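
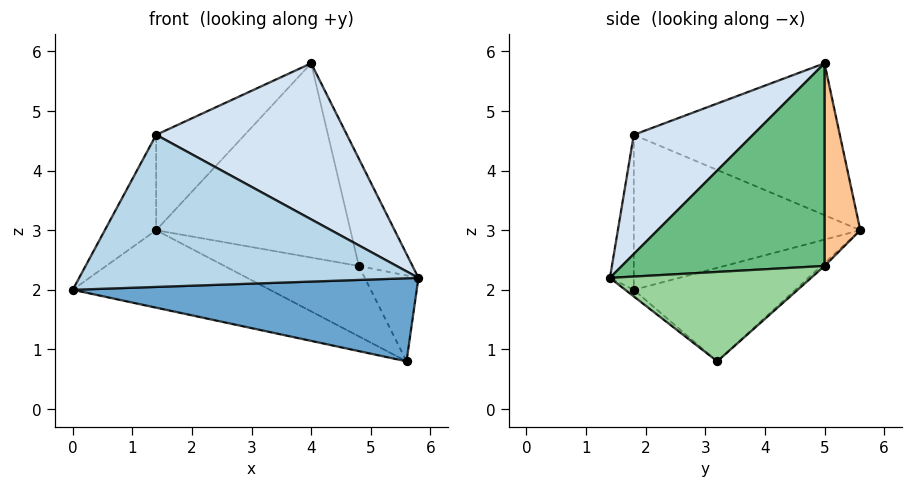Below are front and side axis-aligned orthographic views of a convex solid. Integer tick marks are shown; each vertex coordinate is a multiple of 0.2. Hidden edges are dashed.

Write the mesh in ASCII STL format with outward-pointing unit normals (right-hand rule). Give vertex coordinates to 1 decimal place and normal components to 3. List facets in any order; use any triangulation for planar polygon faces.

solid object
 facet normal -0.015 -0.615 -0.788
  outer loop
   vertex 5.6 3.2 0.8
   vertex 5.8 1.4 2.2
   vertex 0.0 1.8 2.0
  endloop
 endfacet
 facet normal -0.277 0.339 -0.899
  outer loop
   vertex 5.6 3.2 0.8
   vertex 0.0 1.8 2.0
   vertex 1.4 5.6 3.0
  endloop
 endfacet
 facet normal -0.070 -0.997 0.038
  outer loop
   vertex 1.4 1.8 4.6
   vertex 0.0 1.8 2.0
   vertex 5.8 1.4 2.2
  endloop
 endfacet
 facet normal 0.354 -0.567 0.744
  outer loop
   vertex 1.4 1.8 4.6
   vertex 5.8 1.4 2.2
   vertex 4.0 5.0 5.8
  endloop
 endfacet
 facet normal -0.863 0.196 0.465
  outer loop
   vertex 1.4 1.8 4.6
   vertex 1.4 5.6 3.0
   vertex 0.0 1.8 2.0
  endloop
 endfacet
 facet normal -0.670 0.288 0.684
  outer loop
   vertex 1.4 1.8 4.6
   vertex 4.0 5.0 5.8
   vertex 1.4 5.6 3.0
  endloop
 endfacet
 facet normal 0.181 0.983 0.043
  outer loop
   vertex 4.8 5.0 2.4
   vertex 1.4 5.6 3.0
   vertex 4.0 5.0 5.8
  endloop
 endfacet
 facet normal -0.016 0.660 -0.751
  outer loop
   vertex 4.8 5.0 2.4
   vertex 5.6 3.2 0.8
   vertex 1.4 5.6 3.0
  endloop
 endfacet
 facet normal 0.943 0.250 0.222
  outer loop
   vertex 4.8 5.0 2.4
   vertex 4.0 5.0 5.8
   vertex 5.8 1.4 2.2
  endloop
 endfacet
 facet normal 0.949 0.253 0.190
  outer loop
   vertex 4.8 5.0 2.4
   vertex 5.8 1.4 2.2
   vertex 5.6 3.2 0.8
  endloop
 endfacet
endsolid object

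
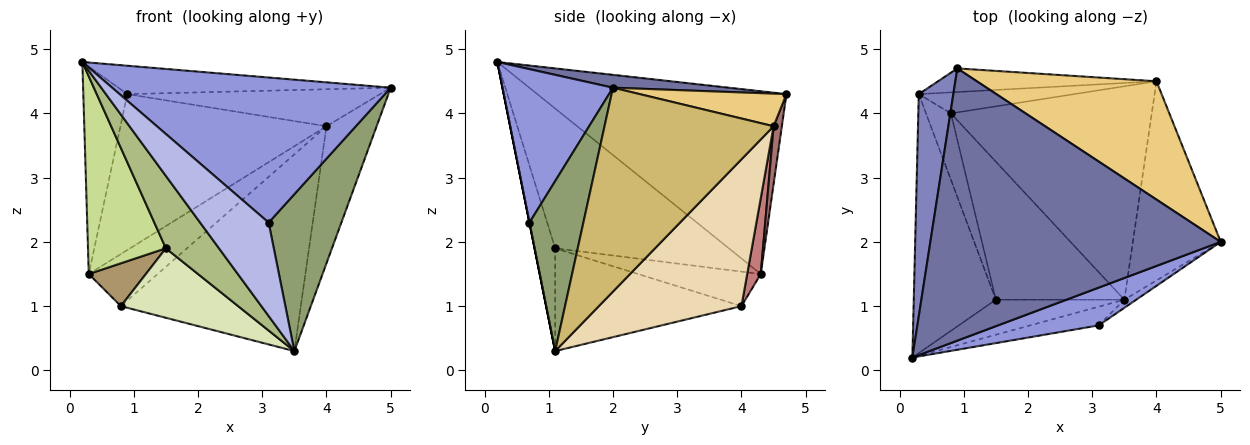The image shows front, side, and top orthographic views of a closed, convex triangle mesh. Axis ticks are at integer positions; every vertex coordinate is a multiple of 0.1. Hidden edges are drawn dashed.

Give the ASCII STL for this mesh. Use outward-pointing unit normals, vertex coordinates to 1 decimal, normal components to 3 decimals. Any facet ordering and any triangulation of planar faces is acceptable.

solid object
 facet normal 0.044 0.104 0.994
  outer loop
   vertex 0.9 4.7 4.3
   vertex 0.2 0.2 4.8
   vertex 5.0 2.0 4.4
  endloop
 endfacet
 facet normal -0.968 0.171 0.183
  outer loop
   vertex 0.3 4.3 1.5
   vertex 0.2 0.2 4.8
   vertex 0.9 4.7 4.3
  endloop
 endfacet
 facet normal 0.358 -0.903 0.235
  outer loop
   vertex 3.1 0.7 2.3
   vertex 5.0 2.0 4.4
   vertex 0.2 0.2 4.8
  endloop
 endfacet
 facet normal 0.000 -0.981 -0.196
  outer loop
   vertex 3.1 0.7 2.3
   vertex 0.2 0.2 4.8
   vertex 3.5 1.1 0.3
  endloop
 endfacet
 facet normal 0.595 -0.803 -0.042
  outer loop
   vertex 3.1 0.7 2.3
   vertex 3.5 1.1 0.3
   vertex 5.0 2.0 4.4
  endloop
 endfacet
 facet normal -0.329 -0.850 -0.411
  outer loop
   vertex 1.5 1.1 1.9
   vertex 3.5 1.1 0.3
   vertex 0.2 0.2 4.8
  endloop
 endfacet
 facet normal -0.804 -0.361 -0.472
  outer loop
   vertex 1.5 1.1 1.9
   vertex 0.2 0.2 4.8
   vertex 0.3 4.3 1.5
  endloop
 endfacet
 facet normal -0.581 -0.366 -0.727
  outer loop
   vertex 0.8 4.0 1.0
   vertex 3.5 1.1 0.3
   vertex 1.5 1.1 1.9
  endloop
 endfacet
 facet normal -0.759 -0.353 -0.547
  outer loop
   vertex 0.8 4.0 1.0
   vertex 1.5 1.1 1.9
   vertex 0.3 4.3 1.5
  endloop
 endfacet
 facet normal 0.886 0.263 -0.382
  outer loop
   vertex 4.0 4.5 3.8
   vertex 5.0 2.0 4.4
   vertex 3.5 1.1 0.3
  endloop
 endfacet
 facet normal 0.171 0.294 0.940
  outer loop
   vertex 4.0 4.5 3.8
   vertex 0.9 4.7 4.3
   vertex 5.0 2.0 4.4
  endloop
 endfacet
 facet normal 0.473 0.597 -0.648
  outer loop
   vertex 4.0 4.5 3.8
   vertex 3.5 1.1 0.3
   vertex 0.8 4.0 1.0
  endloop
 endfacet
 facet normal 0.040 0.988 -0.150
  outer loop
   vertex 4.0 4.5 3.8
   vertex 0.3 4.3 1.5
   vertex 0.9 4.7 4.3
  endloop
 endfacet
 facet normal 0.179 0.912 -0.368
  outer loop
   vertex 4.0 4.5 3.8
   vertex 0.8 4.0 1.0
   vertex 0.3 4.3 1.5
  endloop
 endfacet
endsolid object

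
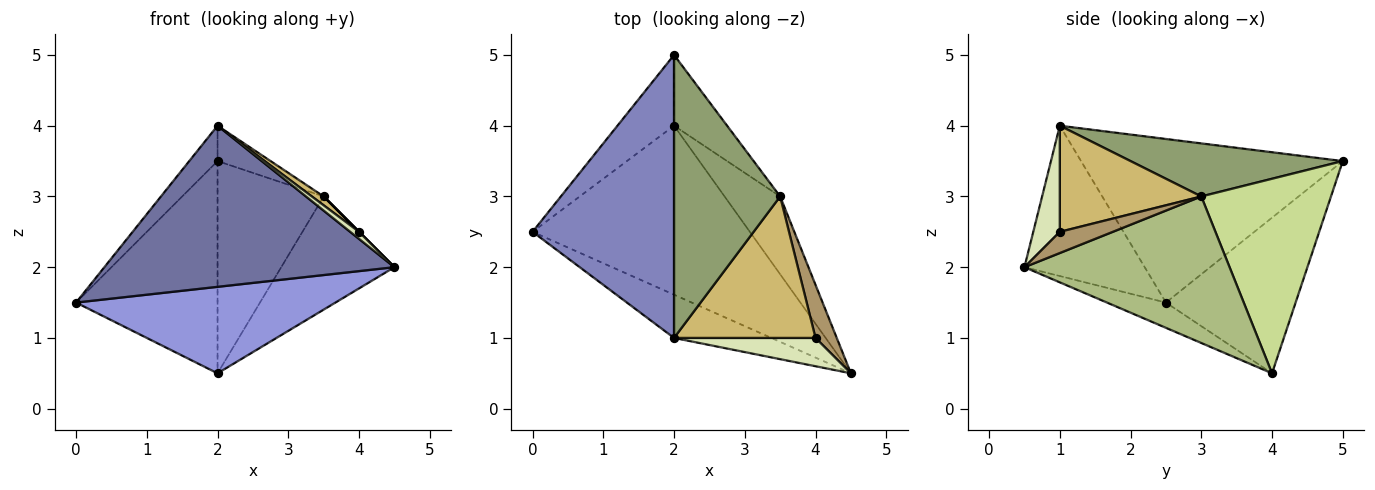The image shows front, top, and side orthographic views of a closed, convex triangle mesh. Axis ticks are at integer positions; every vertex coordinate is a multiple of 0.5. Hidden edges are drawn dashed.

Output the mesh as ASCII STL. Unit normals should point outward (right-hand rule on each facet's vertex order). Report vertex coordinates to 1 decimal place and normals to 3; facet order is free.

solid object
 facet normal -0.372 -0.897 -0.241
  outer loop
   vertex 2.0 1.0 4.0
   vertex 0.0 2.5 1.5
   vertex 4.5 0.5 2.0
  endloop
 endfacet
 facet normal -0.754 0.081 0.652
  outer loop
   vertex 2.0 1.0 4.0
   vertex 2.0 5.0 3.5
   vertex 0.0 2.5 1.5
  endloop
 endfacet
 facet normal -0.103 -0.453 -0.886
  outer loop
   vertex 2.0 4.0 0.5
   vertex 4.5 0.5 2.0
   vertex 0.0 2.5 1.5
  endloop
 endfacet
 facet normal -0.656 0.716 -0.239
  outer loop
   vertex 2.0 4.0 0.5
   vertex 0.0 2.5 1.5
   vertex 2.0 5.0 3.5
  endloop
 endfacet
 facet normal 0.444 0.111 0.889
  outer loop
   vertex 3.5 3.0 3.0
   vertex 2.0 5.0 3.5
   vertex 2.0 1.0 4.0
  endloop
 endfacet
 facet normal 0.831 0.458 -0.315
  outer loop
   vertex 3.5 3.0 3.0
   vertex 4.5 0.5 2.0
   vertex 2.0 4.0 0.5
  endloop
 endfacet
 facet normal 0.757 0.620 -0.207
  outer loop
   vertex 3.5 3.0 3.0
   vertex 2.0 4.0 0.5
   vertex 2.0 5.0 3.5
  endloop
 endfacet
 facet normal 0.588 -0.196 0.784
  outer loop
   vertex 4.0 1.0 2.5
   vertex 2.0 1.0 4.0
   vertex 4.5 0.5 2.0
  endloop
 endfacet
 facet normal 0.707 0.000 0.707
  outer loop
   vertex 4.0 1.0 2.5
   vertex 4.5 0.5 2.0
   vertex 3.5 3.0 3.0
  endloop
 endfacet
 facet normal 0.599 -0.050 0.799
  outer loop
   vertex 4.0 1.0 2.5
   vertex 3.5 3.0 3.0
   vertex 2.0 1.0 4.0
  endloop
 endfacet
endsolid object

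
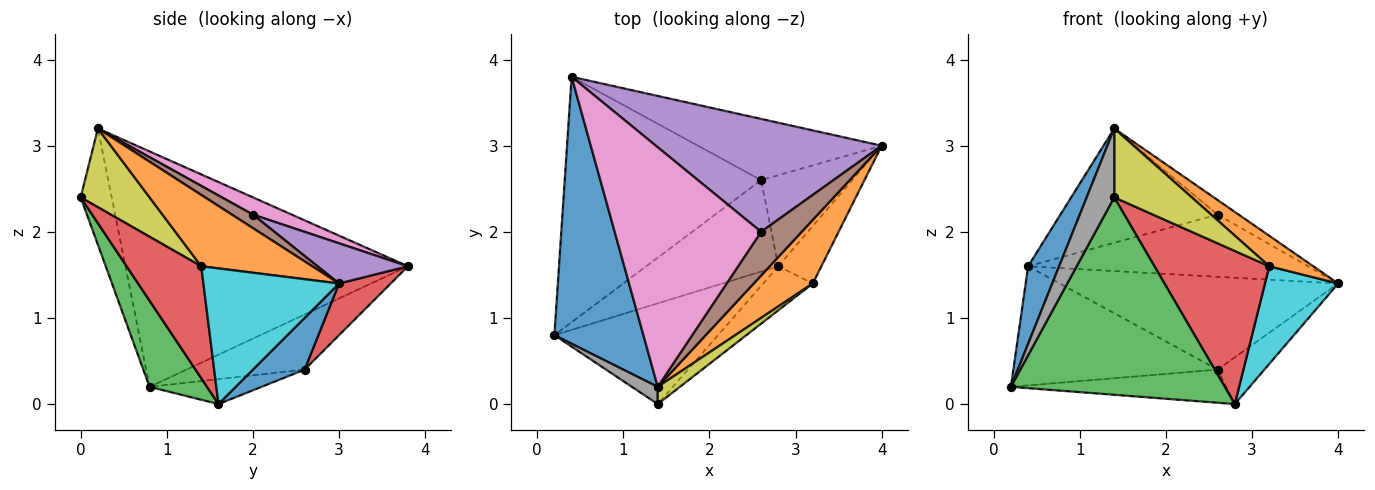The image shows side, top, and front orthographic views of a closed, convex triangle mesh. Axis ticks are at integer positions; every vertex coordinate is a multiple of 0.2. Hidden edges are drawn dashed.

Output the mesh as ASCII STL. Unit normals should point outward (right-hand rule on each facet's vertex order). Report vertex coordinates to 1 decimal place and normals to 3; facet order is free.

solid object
 facet normal -0.930 -0.102 0.352
  outer loop
   vertex 1.4 0.2 3.2
   vertex 0.4 3.8 1.6
   vertex 0.2 0.8 0.2
  endloop
 endfacet
 facet normal 0.737 -0.292 0.610
  outer loop
   vertex 3.2 1.4 1.6
   vertex 4.0 3.0 1.4
   vertex 1.4 0.2 3.2
  endloop
 endfacet
 facet normal -0.245 0.423 -0.872
  outer loop
   vertex 2.6 2.6 0.4
   vertex 0.2 0.8 0.2
   vertex 0.4 3.8 1.6
  endloop
 endfacet
 facet normal 0.153 0.825 -0.544
  outer loop
   vertex 2.6 2.6 0.4
   vertex 0.4 3.8 1.6
   vertex 4.0 3.0 1.4
  endloop
 endfacet
 facet normal 0.154 0.477 0.865
  outer loop
   vertex 2.6 2.0 2.2
   vertex 4.0 3.0 1.4
   vertex 0.4 3.8 1.6
  endloop
 endfacet
 facet normal 0.302 0.302 0.905
  outer loop
   vertex 2.6 2.0 2.2
   vertex 1.4 0.2 3.2
   vertex 4.0 3.0 1.4
  endloop
 endfacet
 facet normal 0.106 0.428 0.897
  outer loop
   vertex 2.6 2.0 2.2
   vertex 0.4 3.8 1.6
   vertex 1.4 0.2 3.2
  endloop
 endfacet
 facet normal -0.737 -0.655 0.164
  outer loop
   vertex 1.4 0.0 2.4
   vertex 1.4 0.2 3.2
   vertex 0.2 0.8 0.2
  endloop
 endfacet
 facet normal 0.653 -0.735 0.184
  outer loop
   vertex 1.4 0.0 2.4
   vertex 3.2 1.4 1.6
   vertex 1.4 0.2 3.2
  endloop
 endfacet
 facet normal 0.848 -0.457 -0.269
  outer loop
   vertex 2.8 1.6 0.0
   vertex 4.0 3.0 1.4
   vertex 3.2 1.4 1.6
  endloop
 endfacet
 facet normal 0.451 0.408 -0.794
  outer loop
   vertex 2.8 1.6 0.0
   vertex 2.6 2.6 0.4
   vertex 4.0 3.0 1.4
  endloop
 endfacet
 facet normal -0.174 0.335 -0.926
  outer loop
   vertex 2.8 1.6 0.0
   vertex 0.2 0.8 0.2
   vertex 2.6 2.6 0.4
  endloop
 endfacet
 facet normal 0.233 -0.866 -0.442
  outer loop
   vertex 2.8 1.6 0.0
   vertex 1.4 0.0 2.4
   vertex 0.2 0.8 0.2
  endloop
 endfacet
 facet normal 0.530 -0.815 -0.234
  outer loop
   vertex 2.8 1.6 0.0
   vertex 3.2 1.4 1.6
   vertex 1.4 0.0 2.4
  endloop
 endfacet
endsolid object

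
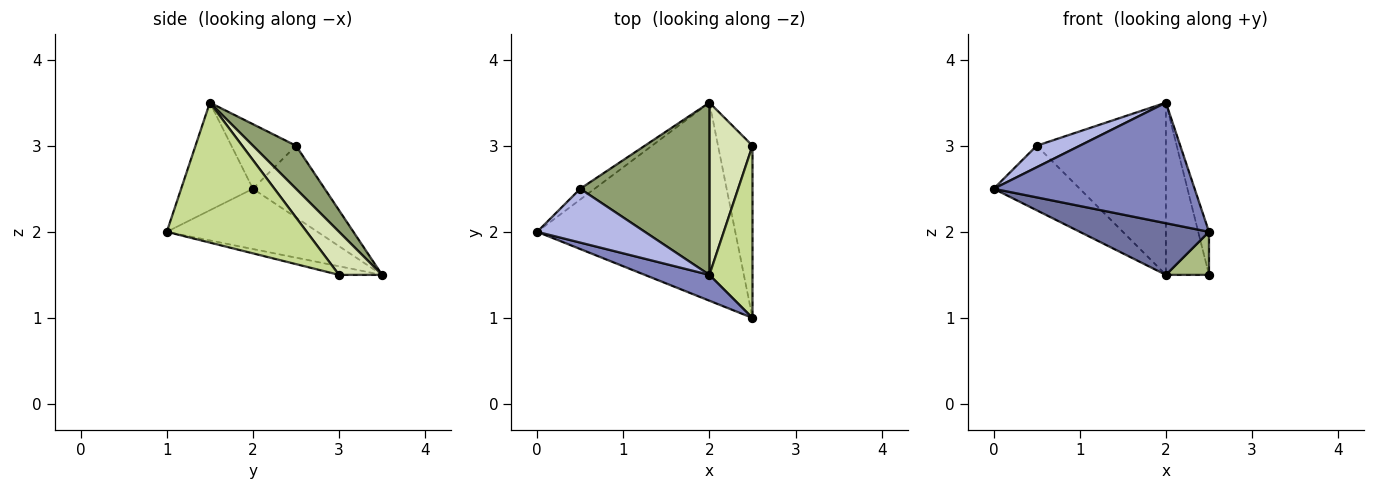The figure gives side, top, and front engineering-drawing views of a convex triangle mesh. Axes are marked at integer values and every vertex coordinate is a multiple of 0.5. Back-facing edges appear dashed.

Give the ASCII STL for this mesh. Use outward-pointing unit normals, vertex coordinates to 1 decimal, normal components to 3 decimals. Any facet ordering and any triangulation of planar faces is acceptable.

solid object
 facet normal -0.282 -0.242 -0.928
  outer loop
   vertex 2.0 3.5 1.5
   vertex 2.5 1.0 2.0
   vertex 0.0 2.0 2.5
  endloop
 endfacet
 facet normal -0.330 -0.923 0.198
  outer loop
   vertex 2.0 1.5 3.5
   vertex 0.0 2.0 2.5
   vertex 2.5 1.0 2.0
  endloop
 endfacet
 facet normal -0.635 0.762 -0.127
  outer loop
   vertex 0.5 2.5 3.0
   vertex 2.0 3.5 1.5
   vertex 0.0 2.0 2.5
  endloop
 endfacet
 facet normal -0.487 -0.324 0.811
  outer loop
   vertex 0.5 2.5 3.0
   vertex 0.0 2.0 2.5
   vertex 2.0 1.5 3.5
  endloop
 endfacet
 facet normal 0.229 0.688 0.688
  outer loop
   vertex 0.5 2.5 3.0
   vertex 2.0 1.5 3.5
   vertex 2.0 3.5 1.5
  endloop
 endfacet
 facet normal -0.236 -0.236 -0.943
  outer loop
   vertex 2.5 3.0 1.5
   vertex 2.5 1.0 2.0
   vertex 2.0 3.5 1.5
  endloop
 endfacet
 facet normal 0.953 0.073 0.293
  outer loop
   vertex 2.5 3.0 1.5
   vertex 2.0 1.5 3.5
   vertex 2.5 1.0 2.0
  endloop
 endfacet
 facet normal 0.577 0.577 0.577
  outer loop
   vertex 2.5 3.0 1.5
   vertex 2.0 3.5 1.5
   vertex 2.0 1.5 3.5
  endloop
 endfacet
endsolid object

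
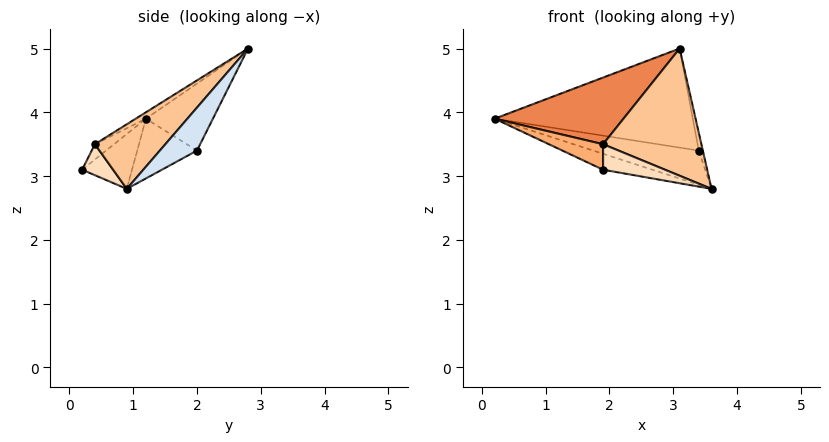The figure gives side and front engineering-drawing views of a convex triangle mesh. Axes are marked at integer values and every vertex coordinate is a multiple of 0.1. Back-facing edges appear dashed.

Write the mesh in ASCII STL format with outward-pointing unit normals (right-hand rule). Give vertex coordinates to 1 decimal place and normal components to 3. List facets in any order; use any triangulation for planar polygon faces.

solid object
 facet normal -0.275 0.271 -0.923
  outer loop
   vertex 1.9 0.2 3.1
   vertex 0.2 1.2 3.9
   vertex 3.6 0.9 2.8
  endloop
 endfacet
 facet normal -0.243 0.430 -0.869
  outer loop
   vertex 3.4 2.0 3.4
   vertex 3.6 0.9 2.8
   vertex 0.2 1.2 3.9
  endloop
 endfacet
 facet normal -0.283 0.836 -0.471
  outer loop
   vertex 3.4 2.0 3.4
   vertex 0.2 1.2 3.9
   vertex 3.1 2.8 5.0
  endloop
 endfacet
 facet normal 0.986 0.108 0.131
  outer loop
   vertex 3.4 2.0 3.4
   vertex 3.1 2.8 5.0
   vertex 3.6 0.9 2.8
  endloop
 endfacet
 facet normal -0.041 -0.515 0.856
  outer loop
   vertex 1.9 0.4 3.5
   vertex 3.1 2.8 5.0
   vertex 0.2 1.2 3.9
  endloop
 endfacet
 facet normal -0.301 -0.853 0.426
  outer loop
   vertex 1.9 0.4 3.5
   vertex 0.2 1.2 3.9
   vertex 1.9 0.2 3.1
  endloop
 endfacet
 facet normal 0.447 -0.624 0.641
  outer loop
   vertex 1.9 0.4 3.5
   vertex 3.6 0.9 2.8
   vertex 3.1 2.8 5.0
  endloop
 endfacet
 facet normal 0.408 -0.816 0.408
  outer loop
   vertex 1.9 0.4 3.5
   vertex 1.9 0.2 3.1
   vertex 3.6 0.9 2.8
  endloop
 endfacet
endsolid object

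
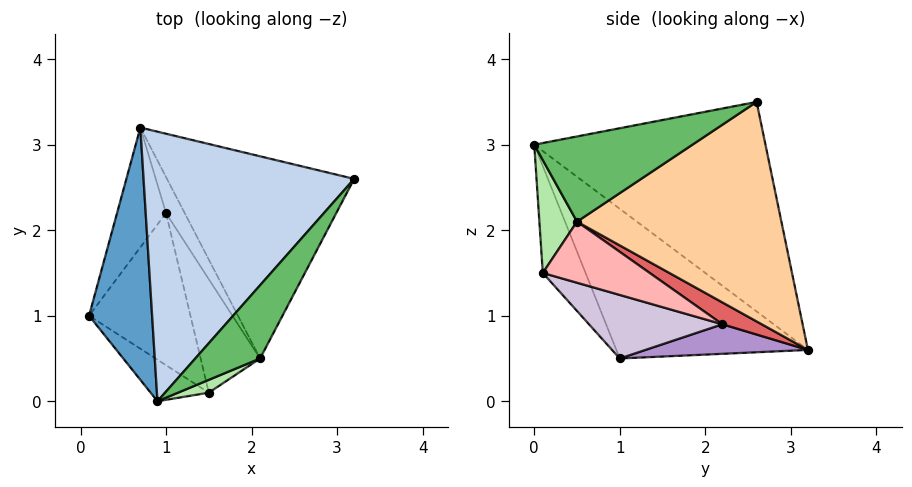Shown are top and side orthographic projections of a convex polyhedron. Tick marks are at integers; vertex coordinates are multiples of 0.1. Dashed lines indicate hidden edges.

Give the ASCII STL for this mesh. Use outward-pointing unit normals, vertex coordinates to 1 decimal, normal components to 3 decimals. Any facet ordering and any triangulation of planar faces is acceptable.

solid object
 facet normal -0.897 0.228 0.378
  outer loop
   vertex 0.9 0.0 3.0
   vertex 0.7 3.2 0.6
   vertex 0.1 1.0 0.5
  endloop
 endfacet
 facet normal -0.634 0.438 0.637
  outer loop
   vertex 0.9 0.0 3.0
   vertex 3.2 2.6 3.5
   vertex 0.7 3.2 0.6
  endloop
 endfacet
 facet normal -0.410 -0.885 -0.223
  outer loop
   vertex 1.5 0.1 1.5
   vertex 0.9 0.0 3.0
   vertex 0.1 1.0 0.5
  endloop
 endfacet
 facet normal 0.760 0.034 -0.649
  outer loop
   vertex 2.1 0.5 2.1
   vertex 0.7 3.2 0.6
   vertex 3.2 2.6 3.5
  endloop
 endfacet
 facet normal 0.615 -0.634 0.468
  outer loop
   vertex 2.1 0.5 2.1
   vertex 3.2 2.6 3.5
   vertex 0.9 0.0 3.0
  endloop
 endfacet
 facet normal 0.460 -0.879 0.126
  outer loop
   vertex 2.1 0.5 2.1
   vertex 0.9 0.0 3.0
   vertex 1.5 0.1 1.5
  endloop
 endfacet
 facet normal 0.760 0.033 -0.650
  outer loop
   vertex 1.0 2.2 0.9
   vertex 0.7 3.2 0.6
   vertex 2.1 0.5 2.1
  endloop
 endfacet
 facet normal 0.716 -0.029 -0.697
  outer loop
   vertex 1.0 2.2 0.9
   vertex 2.1 0.5 2.1
   vertex 1.5 0.1 1.5
  endloop
 endfacet
 facet normal 0.514 -0.101 -0.852
  outer loop
   vertex 1.0 2.2 0.9
   vertex 0.1 1.0 0.5
   vertex 0.7 3.2 0.6
  endloop
 endfacet
 facet normal 0.527 -0.115 -0.842
  outer loop
   vertex 1.0 2.2 0.9
   vertex 1.5 0.1 1.5
   vertex 0.1 1.0 0.5
  endloop
 endfacet
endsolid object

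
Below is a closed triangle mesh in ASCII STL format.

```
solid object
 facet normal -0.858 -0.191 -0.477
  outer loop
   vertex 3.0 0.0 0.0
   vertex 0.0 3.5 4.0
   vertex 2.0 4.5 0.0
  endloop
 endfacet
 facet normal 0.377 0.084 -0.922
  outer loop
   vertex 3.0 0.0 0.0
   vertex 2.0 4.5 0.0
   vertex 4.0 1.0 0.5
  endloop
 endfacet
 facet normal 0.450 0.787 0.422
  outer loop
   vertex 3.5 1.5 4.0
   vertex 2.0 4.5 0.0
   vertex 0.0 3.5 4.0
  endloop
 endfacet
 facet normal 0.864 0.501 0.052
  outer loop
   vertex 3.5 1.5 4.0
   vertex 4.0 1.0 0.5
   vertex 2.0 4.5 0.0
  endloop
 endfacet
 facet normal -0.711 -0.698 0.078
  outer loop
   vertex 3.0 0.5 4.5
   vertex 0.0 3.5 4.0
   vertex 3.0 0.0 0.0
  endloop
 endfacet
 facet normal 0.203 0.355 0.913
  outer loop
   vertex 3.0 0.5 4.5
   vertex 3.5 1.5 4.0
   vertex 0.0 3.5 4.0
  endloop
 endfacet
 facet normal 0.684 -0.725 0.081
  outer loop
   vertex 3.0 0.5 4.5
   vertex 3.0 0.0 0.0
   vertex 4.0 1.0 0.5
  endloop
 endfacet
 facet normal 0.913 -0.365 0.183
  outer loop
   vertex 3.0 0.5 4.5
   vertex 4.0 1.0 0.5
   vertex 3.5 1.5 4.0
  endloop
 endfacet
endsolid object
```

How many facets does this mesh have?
8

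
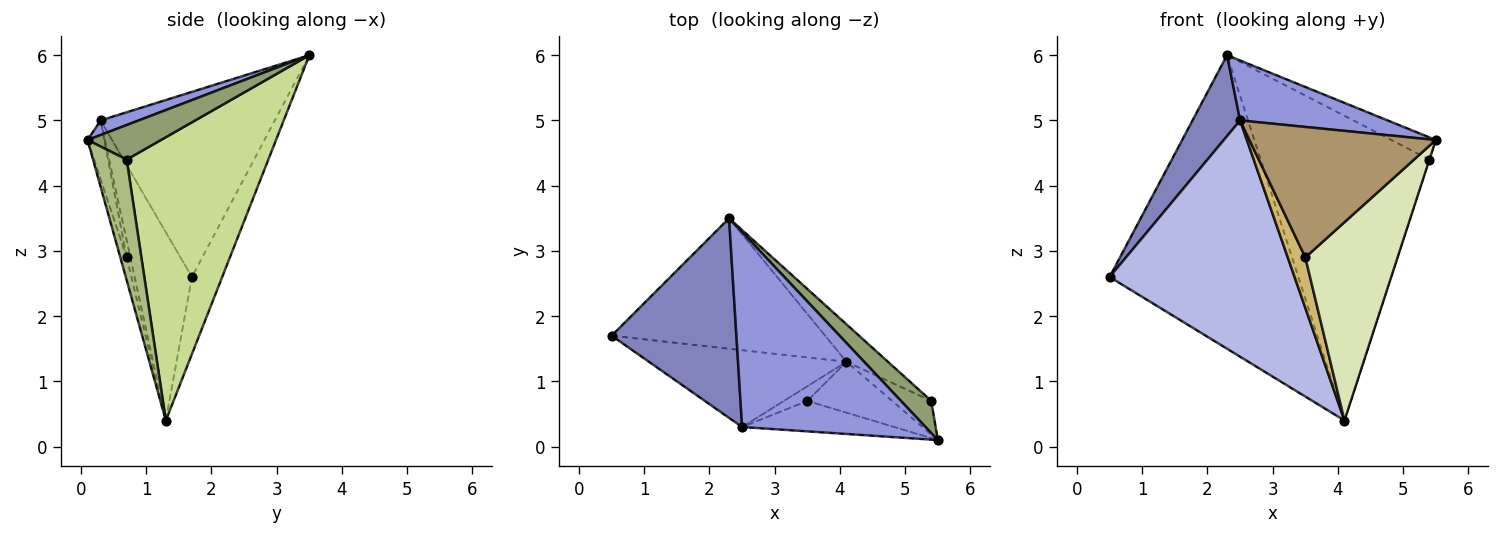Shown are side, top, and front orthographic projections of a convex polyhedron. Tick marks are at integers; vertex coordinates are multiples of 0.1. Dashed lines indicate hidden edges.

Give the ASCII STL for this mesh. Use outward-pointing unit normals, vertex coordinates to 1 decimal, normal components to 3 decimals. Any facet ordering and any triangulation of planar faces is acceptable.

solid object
 facet normal -0.145 0.904 -0.402
  outer loop
   vertex 4.1 1.3 0.4
   vertex 0.5 1.7 2.6
   vertex 2.3 3.5 6.0
  endloop
 endfacet
 facet normal -0.809 -0.221 0.545
  outer loop
   vertex 2.5 0.3 5.0
   vertex 2.3 3.5 6.0
   vertex 0.5 1.7 2.6
  endloop
 endfacet
 facet normal 0.076 -0.293 0.953
  outer loop
   vertex 2.5 0.3 5.0
   vertex 5.5 0.1 4.7
   vertex 2.3 3.5 6.0
  endloop
 endfacet
 facet normal -0.283 -0.912 -0.297
  outer loop
   vertex 2.5 0.3 5.0
   vertex 0.5 1.7 2.6
   vertex 4.1 1.3 0.4
  endloop
 endfacet
 facet normal 0.684 0.414 0.600
  outer loop
   vertex 5.4 0.7 4.4
   vertex 2.3 3.5 6.0
   vertex 5.5 0.1 4.7
  endloop
 endfacet
 facet normal 0.951 0.004 -0.309
  outer loop
   vertex 5.4 0.7 4.4
   vertex 5.5 0.1 4.7
   vertex 4.1 1.3 0.4
  endloop
 endfacet
 facet normal 0.640 0.762 -0.094
  outer loop
   vertex 5.4 0.7 4.4
   vertex 4.1 1.3 0.4
   vertex 2.3 3.5 6.0
  endloop
 endfacet
 facet normal -0.067 -0.966 -0.248
  outer loop
   vertex 3.5 0.7 2.9
   vertex 4.1 1.3 0.4
   vertex 5.5 0.1 4.7
  endloop
 endfacet
 facet normal -0.087 -0.970 -0.226
  outer loop
   vertex 3.5 0.7 2.9
   vertex 5.5 0.1 4.7
   vertex 2.5 0.3 5.0
  endloop
 endfacet
 facet normal -0.197 -0.941 -0.273
  outer loop
   vertex 3.5 0.7 2.9
   vertex 2.5 0.3 5.0
   vertex 4.1 1.3 0.4
  endloop
 endfacet
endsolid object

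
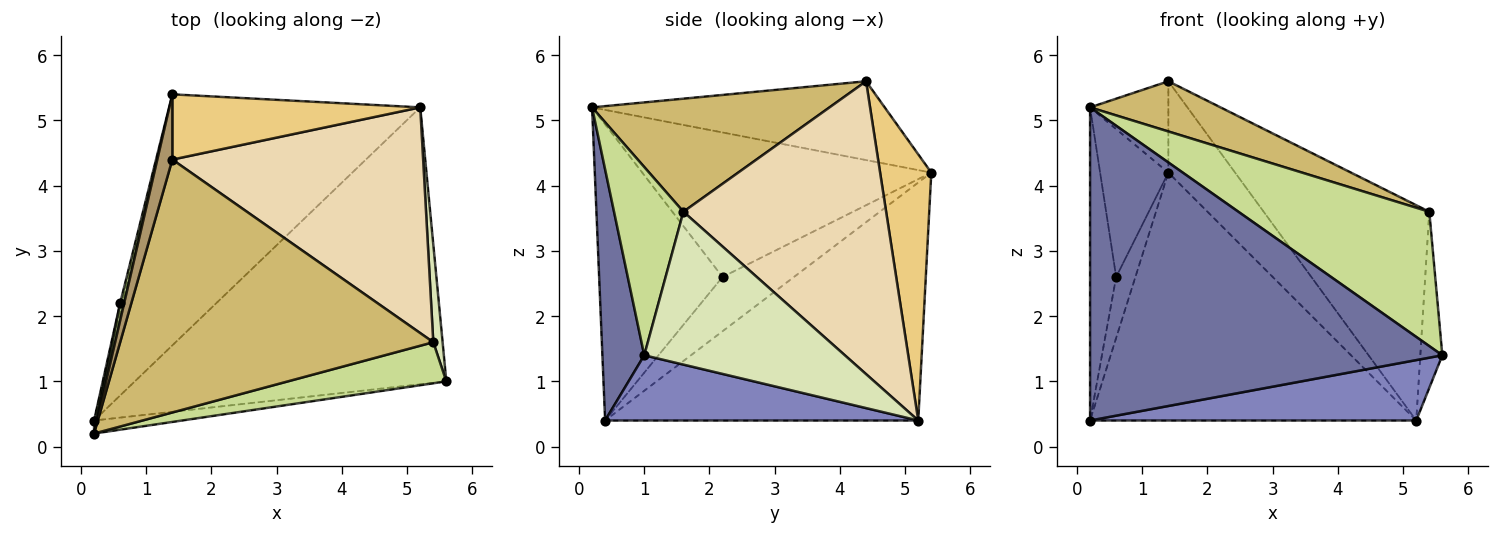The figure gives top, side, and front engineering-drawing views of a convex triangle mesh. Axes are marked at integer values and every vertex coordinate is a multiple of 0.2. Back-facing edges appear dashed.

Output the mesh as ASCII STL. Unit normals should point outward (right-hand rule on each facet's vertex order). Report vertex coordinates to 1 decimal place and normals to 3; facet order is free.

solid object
 facet normal 0.118 -0.992 -0.041
  outer loop
   vertex 0.2 0.2 5.2
   vertex 0.2 0.4 0.4
   vertex 5.6 1.0 1.4
  endloop
 endfacet
 facet normal 0.200 -0.209 -0.957
  outer loop
   vertex 5.2 5.2 0.4
   vertex 5.6 1.0 1.4
   vertex 0.2 0.4 0.4
  endloop
 endfacet
 facet normal -0.559 0.583 -0.590
  outer loop
   vertex 5.2 5.2 0.4
   vertex 0.2 0.4 0.4
   vertex 1.4 5.4 4.2
  endloop
 endfacet
 facet normal -0.965 0.260 -0.037
  outer loop
   vertex 0.6 2.2 2.6
   vertex 1.4 5.4 4.2
   vertex 0.2 0.4 0.4
  endloop
 endfacet
 facet normal -0.978 0.207 0.009
  outer loop
   vertex 0.6 2.2 2.6
   vertex 0.2 0.4 0.4
   vertex 0.2 0.2 5.2
  endloop
 endfacet
 facet normal -0.973 0.230 0.027
  outer loop
   vertex 0.6 2.2 2.6
   vertex 0.2 0.2 5.2
   vertex 1.4 5.4 4.2
  endloop
 endfacet
 facet normal 0.328 -0.903 0.276
  outer loop
   vertex 5.4 1.6 3.6
   vertex 0.2 0.2 5.2
   vertex 5.6 1.0 1.4
  endloop
 endfacet
 facet normal 0.992 0.109 0.061
  outer loop
   vertex 5.4 1.6 3.6
   vertex 5.6 1.0 1.4
   vertex 5.2 5.2 0.4
  endloop
 endfacet
 facet normal -0.950 0.254 0.182
  outer loop
   vertex 1.4 4.4 5.6
   vertex 1.4 5.4 4.2
   vertex 0.2 0.2 5.2
  endloop
 endfacet
 facet normal 0.334 -0.183 0.925
  outer loop
   vertex 1.4 4.4 5.6
   vertex 0.2 0.2 5.2
   vertex 5.4 1.6 3.6
  endloop
 endfacet
 facet normal 0.529 0.690 0.493
  outer loop
   vertex 1.4 4.4 5.6
   vertex 5.2 5.2 0.4
   vertex 1.4 5.4 4.2
  endloop
 endfacet
 facet normal 0.645 0.527 0.553
  outer loop
   vertex 1.4 4.4 5.6
   vertex 5.4 1.6 3.6
   vertex 5.2 5.2 0.4
  endloop
 endfacet
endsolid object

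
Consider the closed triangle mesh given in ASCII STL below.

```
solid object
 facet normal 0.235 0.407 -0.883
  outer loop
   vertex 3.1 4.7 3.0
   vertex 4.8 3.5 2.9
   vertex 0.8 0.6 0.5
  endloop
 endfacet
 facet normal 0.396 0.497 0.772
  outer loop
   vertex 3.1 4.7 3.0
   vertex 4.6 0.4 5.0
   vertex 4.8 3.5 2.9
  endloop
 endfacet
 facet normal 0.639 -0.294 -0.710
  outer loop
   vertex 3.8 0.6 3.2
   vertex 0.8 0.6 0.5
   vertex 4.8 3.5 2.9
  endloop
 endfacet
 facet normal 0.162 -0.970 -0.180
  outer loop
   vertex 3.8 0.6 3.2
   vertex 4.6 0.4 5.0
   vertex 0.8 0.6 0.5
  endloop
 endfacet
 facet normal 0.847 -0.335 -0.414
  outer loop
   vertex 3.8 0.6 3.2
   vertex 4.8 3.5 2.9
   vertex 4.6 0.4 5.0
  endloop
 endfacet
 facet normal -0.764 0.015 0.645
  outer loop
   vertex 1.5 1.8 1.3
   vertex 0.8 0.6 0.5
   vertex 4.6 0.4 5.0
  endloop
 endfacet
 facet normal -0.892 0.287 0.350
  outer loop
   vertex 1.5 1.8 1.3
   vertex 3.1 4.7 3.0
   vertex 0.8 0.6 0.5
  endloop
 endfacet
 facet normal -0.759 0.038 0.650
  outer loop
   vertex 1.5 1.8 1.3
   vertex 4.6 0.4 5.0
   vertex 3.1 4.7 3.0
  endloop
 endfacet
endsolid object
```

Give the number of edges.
12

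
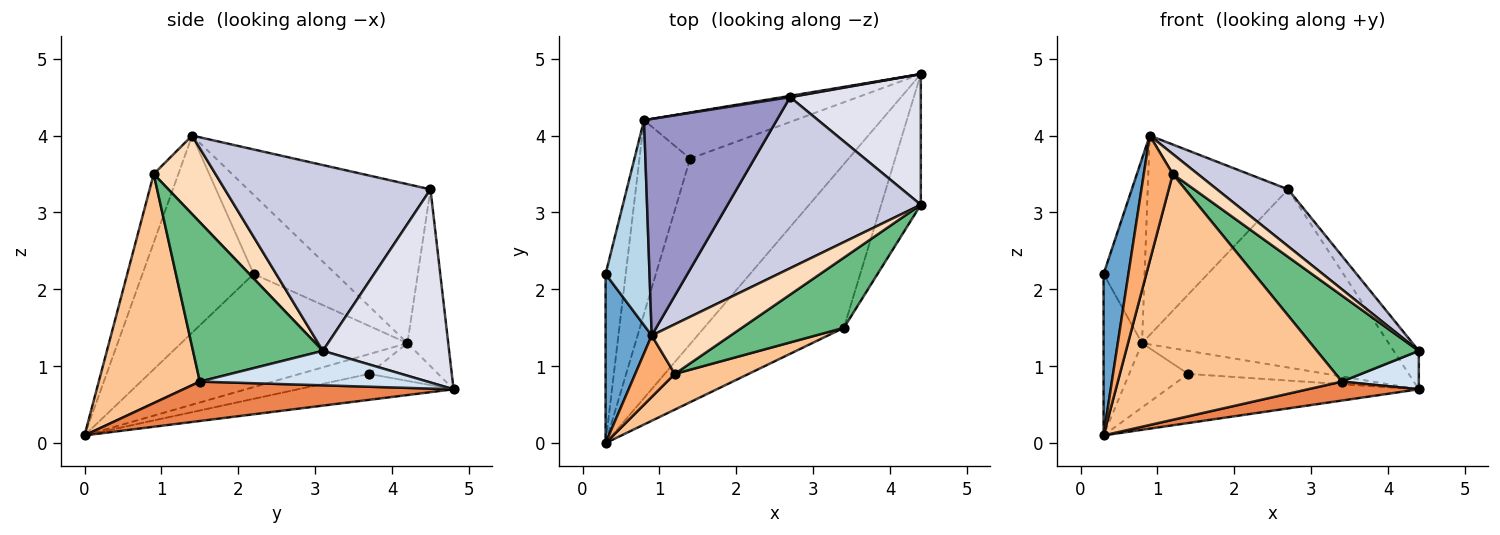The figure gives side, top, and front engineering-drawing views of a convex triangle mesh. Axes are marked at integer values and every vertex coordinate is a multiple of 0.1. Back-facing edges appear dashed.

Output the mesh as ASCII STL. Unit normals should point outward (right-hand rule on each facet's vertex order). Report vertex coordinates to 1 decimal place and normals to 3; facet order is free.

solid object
 facet normal -0.951 -0.213 0.223
  outer loop
   vertex 0.9 1.4 4.0
   vertex 0.3 2.2 2.2
   vertex 0.3 0.0 0.1
  endloop
 endfacet
 facet normal -0.971 0.165 -0.173
  outer loop
   vertex 0.8 4.2 1.3
   vertex 0.3 0.0 0.1
   vertex 0.3 2.2 2.2
  endloop
 endfacet
 facet normal -0.801 0.400 0.445
  outer loop
   vertex 0.8 4.2 1.3
   vertex 0.3 2.2 2.2
   vertex 0.9 1.4 4.0
  endloop
 endfacet
 facet normal 0.641 -0.217 -0.736
  outer loop
   vertex 4.4 4.8 0.7
   vertex 4.4 3.1 1.2
   vertex 3.4 1.5 0.8
  endloop
 endfacet
 facet normal 0.270 -0.111 -0.957
  outer loop
   vertex 4.4 4.8 0.7
   vertex 3.4 1.5 0.8
   vertex 0.3 0.0 0.1
  endloop
 endfacet
 facet normal -0.607 -0.714 0.350
  outer loop
   vertex 1.2 0.9 3.5
   vertex 0.9 1.4 4.0
   vertex 0.3 0.0 0.1
  endloop
 endfacet
 facet normal 0.408 -0.904 0.131
  outer loop
   vertex 1.2 0.9 3.5
   vertex 0.3 0.0 0.1
   vertex 3.4 1.5 0.8
  endloop
 endfacet
 facet normal 0.678 -0.274 0.681
  outer loop
   vertex 1.2 0.9 3.5
   vertex 4.4 3.1 1.2
   vertex 0.9 1.4 4.0
  endloop
 endfacet
 facet normal 0.702 -0.552 0.450
  outer loop
   vertex 1.2 0.9 3.5
   vertex 3.4 1.5 0.8
   vertex 4.4 3.1 1.2
  endloop
 endfacet
 facet normal -0.347 0.296 -0.890
  outer loop
   vertex 1.4 3.7 0.9
   vertex 0.3 0.0 0.1
   vertex 0.8 4.2 1.3
  endloop
 endfacet
 facet normal -0.156 0.253 -0.955
  outer loop
   vertex 1.4 3.7 0.9
   vertex 4.4 4.8 0.7
   vertex 0.3 0.0 0.1
  endloop
 endfacet
 facet normal -0.218 0.436 -0.873
  outer loop
   vertex 1.4 3.7 0.9
   vertex 0.8 4.2 1.3
   vertex 4.4 4.8 0.7
  endloop
 endfacet
 facet normal -0.661 0.508 0.552
  outer loop
   vertex 2.7 4.5 3.3
   vertex 0.8 4.2 1.3
   vertex 0.9 1.4 4.0
  endloop
 endfacet
 facet normal -0.163 0.987 0.007
  outer loop
   vertex 2.7 4.5 3.3
   vertex 4.4 4.8 0.7
   vertex 0.8 4.2 1.3
  endloop
 endfacet
 facet normal 0.674 -0.233 0.701
  outer loop
   vertex 2.7 4.5 3.3
   vertex 0.9 1.4 4.0
   vertex 4.4 3.1 1.2
  endloop
 endfacet
 facet normal 0.817 0.163 0.553
  outer loop
   vertex 2.7 4.5 3.3
   vertex 4.4 3.1 1.2
   vertex 4.4 4.8 0.7
  endloop
 endfacet
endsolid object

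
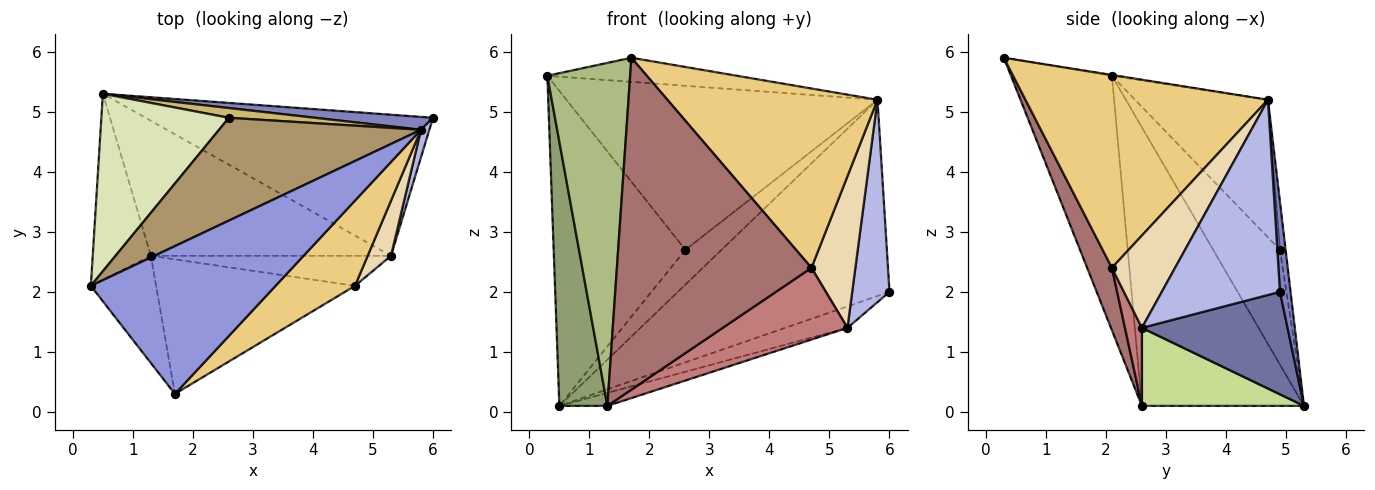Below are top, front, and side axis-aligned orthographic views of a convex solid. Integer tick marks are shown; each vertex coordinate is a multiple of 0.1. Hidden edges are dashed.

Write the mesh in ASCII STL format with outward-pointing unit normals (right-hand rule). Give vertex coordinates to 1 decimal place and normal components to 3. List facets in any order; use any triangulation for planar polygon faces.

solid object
 facet normal 0.332 0.142 -0.932
  outer loop
   vertex 5.3 2.6 1.4
   vertex 0.5 5.3 0.1
   vertex 6.0 4.9 2.0
  endloop
 endfacet
 facet normal 0.050 0.997 0.065
  outer loop
   vertex 5.8 4.7 5.2
   vertex 6.0 4.9 2.0
   vertex 0.5 5.3 0.1
  endloop
 endfacet
 facet normal -0.004 0.161 0.987
  outer loop
   vertex 5.8 4.7 5.2
   vertex 0.3 2.1 5.6
   vertex 1.7 0.3 5.9
  endloop
 endfacet
 facet normal 0.953 -0.301 0.041
  outer loop
   vertex 5.8 4.7 5.2
   vertex 5.3 2.6 1.4
   vertex 6.0 4.9 2.0
  endloop
 endfacet
 facet normal -0.940 -0.279 -0.196
  outer loop
   vertex 1.3 2.6 0.1
   vertex 0.3 2.1 5.6
   vertex 0.5 5.3 0.1
  endloop
 endfacet
 facet normal -0.758 -0.622 -0.194
  outer loop
   vertex 1.3 2.6 0.1
   vertex 1.7 0.3 5.9
   vertex 0.3 2.1 5.6
  endloop
 endfacet
 facet normal 0.308 0.091 -0.947
  outer loop
   vertex 1.3 2.6 0.1
   vertex 0.5 5.3 0.1
   vertex 5.3 2.6 1.4
  endloop
 endfacet
 facet normal -0.404 0.797 0.449
  outer loop
   vertex 2.6 4.9 2.7
   vertex 0.5 5.3 0.1
   vertex 0.3 2.1 5.6
  endloop
 endfacet
 facet normal -0.340 0.797 0.499
  outer loop
   vertex 2.6 4.9 2.7
   vertex 0.3 2.1 5.6
   vertex 5.8 4.7 5.2
  endloop
 endfacet
 facet normal -0.149 0.952 0.267
  outer loop
   vertex 2.6 4.9 2.7
   vertex 5.8 4.7 5.2
   vertex 0.5 5.3 0.1
  endloop
 endfacet
 facet normal 0.722 -0.625 0.297
  outer loop
   vertex 4.7 2.1 2.4
   vertex 5.8 4.7 5.2
   vertex 1.7 0.3 5.9
  endloop
 endfacet
 facet normal 0.804 -0.559 0.203
  outer loop
   vertex 4.7 2.1 2.4
   vertex 5.3 2.6 1.4
   vertex 5.8 4.7 5.2
  endloop
 endfacet
 facet normal 0.117 -0.920 -0.373
  outer loop
   vertex 4.7 2.1 2.4
   vertex 1.7 0.3 5.9
   vertex 1.3 2.6 0.1
  endloop
 endfacet
 facet normal 0.124 -0.915 -0.383
  outer loop
   vertex 4.7 2.1 2.4
   vertex 1.3 2.6 0.1
   vertex 5.3 2.6 1.4
  endloop
 endfacet
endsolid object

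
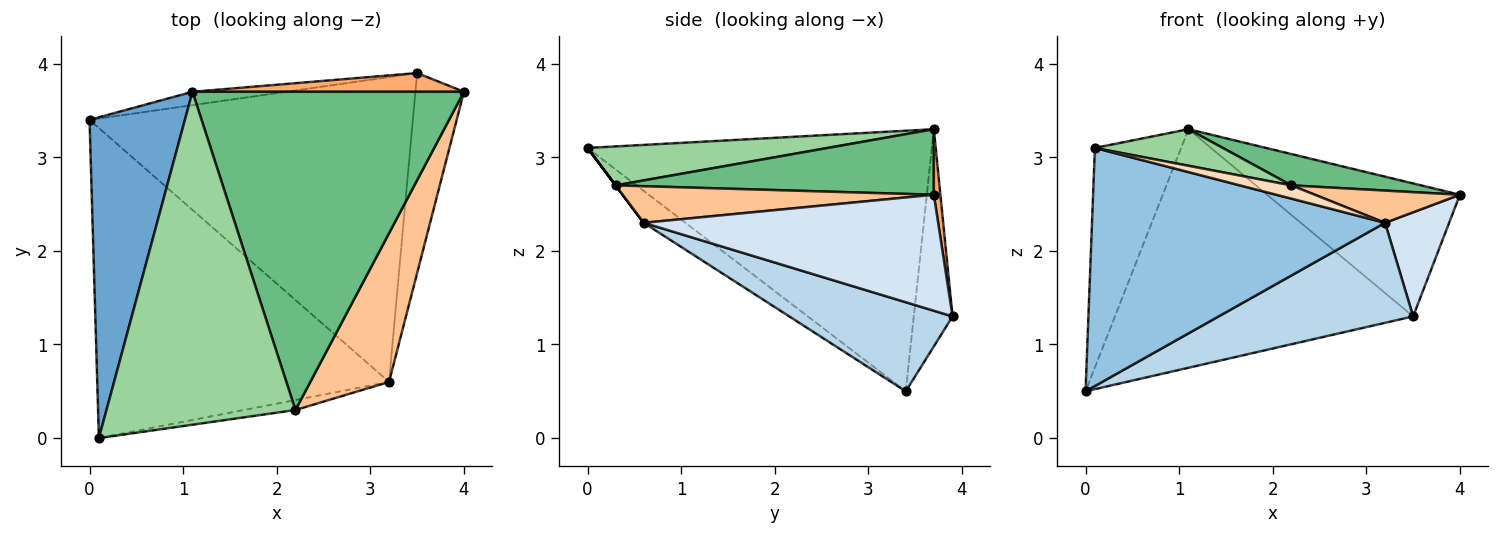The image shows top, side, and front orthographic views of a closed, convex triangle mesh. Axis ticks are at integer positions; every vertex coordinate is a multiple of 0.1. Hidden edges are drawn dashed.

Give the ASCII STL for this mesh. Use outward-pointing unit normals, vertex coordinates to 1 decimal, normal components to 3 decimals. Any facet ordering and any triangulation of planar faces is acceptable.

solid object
 facet normal -0.914 0.229 0.335
  outer loop
   vertex 1.1 3.7 3.3
   vertex 0.0 3.4 0.5
   vertex 0.1 0.0 3.1
  endloop
 endfacet
 facet normal -0.086 -0.607 -0.790
  outer loop
   vertex 3.2 0.6 2.3
   vertex 0.1 0.0 3.1
   vertex 0.0 3.4 0.5
  endloop
 endfacet
 facet normal 0.253 -0.302 -0.919
  outer loop
   vertex 3.5 3.9 1.3
   vertex 3.2 0.6 2.3
   vertex 0.0 3.4 0.5
  endloop
 endfacet
 facet normal 0.905 -0.197 -0.378
  outer loop
   vertex 3.5 3.9 1.3
   vertex 4.0 3.7 2.6
   vertex 3.2 0.6 2.3
  endloop
 endfacet
 facet normal -0.129 0.990 -0.056
  outer loop
   vertex 3.5 3.9 1.3
   vertex 0.0 3.4 0.5
   vertex 1.1 3.7 3.3
  endloop
 endfacet
 facet normal 0.034 0.990 0.139
  outer loop
   vertex 3.5 3.9 1.3
   vertex 1.1 3.7 3.3
   vertex 4.0 3.7 2.6
  endloop
 endfacet
 facet normal 0.414 -0.193 0.890
  outer loop
   vertex 2.2 0.3 2.7
   vertex 3.2 0.6 2.3
   vertex 4.0 3.7 2.6
  endloop
 endfacet
 facet normal 0.000 -0.800 -0.600
  outer loop
   vertex 2.2 0.3 2.7
   vertex 0.1 0.0 3.1
   vertex 3.2 0.6 2.3
  endloop
 endfacet
 facet normal 0.234 -0.095 0.968
  outer loop
   vertex 2.2 0.3 2.7
   vertex 4.0 3.7 2.6
   vertex 1.1 3.7 3.3
  endloop
 endfacet
 facet normal 0.201 -0.107 0.974
  outer loop
   vertex 2.2 0.3 2.7
   vertex 1.1 3.7 3.3
   vertex 0.1 0.0 3.1
  endloop
 endfacet
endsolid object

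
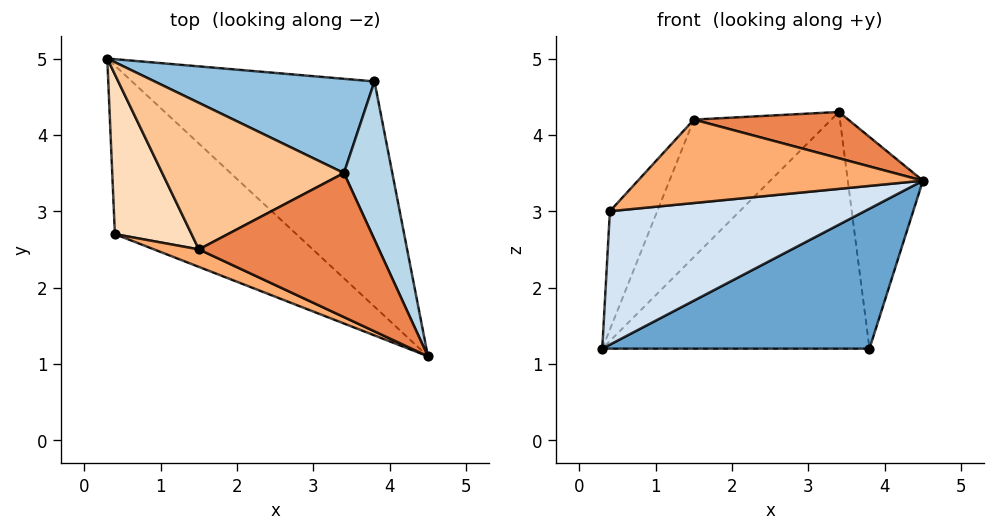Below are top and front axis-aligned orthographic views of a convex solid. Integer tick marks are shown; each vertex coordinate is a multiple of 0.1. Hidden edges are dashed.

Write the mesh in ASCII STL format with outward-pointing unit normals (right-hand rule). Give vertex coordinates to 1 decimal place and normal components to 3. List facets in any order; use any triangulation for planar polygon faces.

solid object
 facet normal -0.045 -0.527 -0.848
  outer loop
   vertex 3.8 4.7 1.2
   vertex 4.5 1.1 3.4
   vertex 0.3 5.0 1.2
  endloop
 endfacet
 facet normal 0.079 0.926 0.369
  outer loop
   vertex 3.4 3.5 4.3
   vertex 3.8 4.7 1.2
   vertex 0.3 5.0 1.2
  endloop
 endfacet
 facet normal 0.913 0.327 0.244
  outer loop
   vertex 3.4 3.5 4.3
   vertex 4.5 1.1 3.4
   vertex 3.8 4.7 1.2
  endloop
 endfacet
 facet normal -0.164 -0.612 -0.773
  outer loop
   vertex 0.4 2.7 3.0
   vertex 0.3 5.0 1.2
   vertex 4.5 1.1 3.4
  endloop
 endfacet
 facet normal 0.110 -0.304 0.946
  outer loop
   vertex 1.5 2.5 4.2
   vertex 4.5 1.1 3.4
   vertex 3.4 3.5 4.3
  endloop
 endfacet
 facet normal -0.373 -0.908 0.191
  outer loop
   vertex 1.5 2.5 4.2
   vertex 0.4 2.7 3.0
   vertex 4.5 1.1 3.4
  endloop
 endfacet
 facet normal -0.370 0.635 0.678
  outer loop
   vertex 1.5 2.5 4.2
   vertex 3.4 3.5 4.3
   vertex 0.3 5.0 1.2
  endloop
 endfacet
 facet normal -0.609 0.472 0.637
  outer loop
   vertex 1.5 2.5 4.2
   vertex 0.3 5.0 1.2
   vertex 0.4 2.7 3.0
  endloop
 endfacet
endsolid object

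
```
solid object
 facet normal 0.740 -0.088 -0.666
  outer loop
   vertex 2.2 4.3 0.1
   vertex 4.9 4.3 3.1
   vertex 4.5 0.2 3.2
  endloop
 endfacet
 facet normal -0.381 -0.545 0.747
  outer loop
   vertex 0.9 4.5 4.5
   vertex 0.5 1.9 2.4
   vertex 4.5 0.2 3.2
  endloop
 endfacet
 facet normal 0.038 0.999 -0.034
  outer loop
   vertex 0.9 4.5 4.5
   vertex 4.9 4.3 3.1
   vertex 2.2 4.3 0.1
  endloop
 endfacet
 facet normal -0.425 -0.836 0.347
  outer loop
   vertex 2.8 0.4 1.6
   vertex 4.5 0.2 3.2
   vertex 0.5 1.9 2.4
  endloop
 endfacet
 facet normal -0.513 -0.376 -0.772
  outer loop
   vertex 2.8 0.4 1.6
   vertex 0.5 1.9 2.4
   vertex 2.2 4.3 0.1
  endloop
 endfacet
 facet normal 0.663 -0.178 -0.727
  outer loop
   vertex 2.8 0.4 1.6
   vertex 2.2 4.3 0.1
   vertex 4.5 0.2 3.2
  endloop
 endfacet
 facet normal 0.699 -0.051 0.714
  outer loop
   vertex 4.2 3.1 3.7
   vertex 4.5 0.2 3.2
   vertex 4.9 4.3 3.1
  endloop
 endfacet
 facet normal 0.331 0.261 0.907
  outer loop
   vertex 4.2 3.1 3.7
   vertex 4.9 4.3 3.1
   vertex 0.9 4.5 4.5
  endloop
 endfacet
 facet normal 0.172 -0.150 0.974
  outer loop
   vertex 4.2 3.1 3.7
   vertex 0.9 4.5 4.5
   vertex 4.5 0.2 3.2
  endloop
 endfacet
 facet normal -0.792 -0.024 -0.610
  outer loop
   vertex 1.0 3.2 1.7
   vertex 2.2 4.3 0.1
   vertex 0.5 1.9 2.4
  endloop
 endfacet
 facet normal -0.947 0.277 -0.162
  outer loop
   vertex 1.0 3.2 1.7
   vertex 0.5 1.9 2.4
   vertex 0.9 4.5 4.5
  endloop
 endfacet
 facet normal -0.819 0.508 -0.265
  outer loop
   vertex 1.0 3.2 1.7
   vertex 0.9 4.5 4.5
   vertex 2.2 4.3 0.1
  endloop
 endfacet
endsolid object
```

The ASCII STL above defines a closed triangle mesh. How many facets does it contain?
12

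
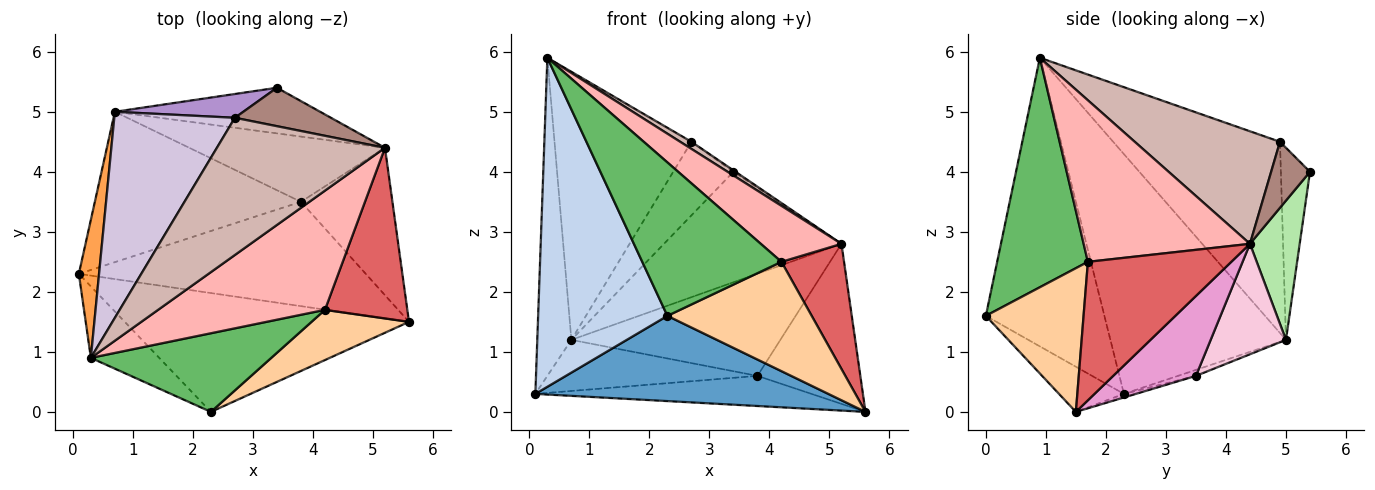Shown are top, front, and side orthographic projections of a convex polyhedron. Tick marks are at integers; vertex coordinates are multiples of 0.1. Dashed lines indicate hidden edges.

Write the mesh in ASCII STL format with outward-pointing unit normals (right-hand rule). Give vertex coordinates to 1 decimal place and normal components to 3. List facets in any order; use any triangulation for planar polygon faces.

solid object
 facet normal -0.128 -0.578 -0.806
  outer loop
   vertex 2.3 0.0 1.6
   vertex 0.1 2.3 0.3
   vertex 5.6 1.5 0.0
  endloop
 endfacet
 facet normal -0.667 -0.728 -0.158
  outer loop
   vertex 2.3 0.0 1.6
   vertex 0.3 0.9 5.9
   vertex 0.1 2.3 0.3
  endloop
 endfacet
 facet normal -0.978 0.190 0.082
  outer loop
   vertex 0.7 5.0 1.2
   vertex 0.1 2.3 0.3
   vertex 0.3 0.9 5.9
  endloop
 endfacet
 facet normal 0.524 -0.774 0.355
  outer loop
   vertex 4.2 1.7 2.5
   vertex 2.3 0.0 1.6
   vertex 5.6 1.5 0.0
  endloop
 endfacet
 facet normal 0.502 -0.770 0.395
  outer loop
   vertex 4.2 1.7 2.5
   vertex 0.3 0.9 5.9
   vertex 2.3 0.0 1.6
  endloop
 endfacet
 facet normal 0.251 0.895 -0.370
  outer loop
   vertex 5.2 4.4 2.8
   vertex 0.7 5.0 1.2
   vertex 3.4 5.4 4.0
  endloop
 endfacet
 facet normal 0.805 -0.351 0.479
  outer loop
   vertex 5.2 4.4 2.8
   vertex 4.2 1.7 2.5
   vertex 5.6 1.5 0.0
  endloop
 endfacet
 facet normal 0.659 -0.320 0.681
  outer loop
   vertex 5.2 4.4 2.8
   vertex 0.3 0.9 5.9
   vertex 4.2 1.7 2.5
  endloop
 endfacet
 facet normal -0.418 0.864 0.279
  outer loop
   vertex 2.7 4.9 4.5
   vertex 3.4 5.4 4.0
   vertex 0.7 5.0 1.2
  endloop
 endfacet
 facet normal -0.695 0.570 0.438
  outer loop
   vertex 2.7 4.9 4.5
   vertex 0.7 5.0 1.2
   vertex 0.3 0.9 5.9
  endloop
 endfacet
 facet normal 0.566 0.031 0.824
  outer loop
   vertex 2.7 4.9 4.5
   vertex 5.2 4.4 2.8
   vertex 3.4 5.4 4.0
  endloop
 endfacet
 facet normal 0.556 -0.043 0.830
  outer loop
   vertex 2.7 4.9 4.5
   vertex 0.3 0.9 5.9
   vertex 5.2 4.4 2.8
  endloop
 endfacet
 facet normal 0.509 0.633 -0.583
  outer loop
   vertex 3.8 3.5 0.6
   vertex 5.2 4.4 2.8
   vertex 5.6 1.5 0.0
  endloop
 endfacet
 facet normal 0.291 0.807 -0.515
  outer loop
   vertex 3.8 3.5 0.6
   vertex 0.7 5.0 1.2
   vertex 5.2 4.4 2.8
  endloop
 endfacet
 facet normal -0.012 0.277 -0.961
  outer loop
   vertex 3.8 3.5 0.6
   vertex 5.6 1.5 0.0
   vertex 0.1 2.3 0.3
  endloop
 endfacet
 facet normal -0.028 0.322 -0.946
  outer loop
   vertex 3.8 3.5 0.6
   vertex 0.1 2.3 0.3
   vertex 0.7 5.0 1.2
  endloop
 endfacet
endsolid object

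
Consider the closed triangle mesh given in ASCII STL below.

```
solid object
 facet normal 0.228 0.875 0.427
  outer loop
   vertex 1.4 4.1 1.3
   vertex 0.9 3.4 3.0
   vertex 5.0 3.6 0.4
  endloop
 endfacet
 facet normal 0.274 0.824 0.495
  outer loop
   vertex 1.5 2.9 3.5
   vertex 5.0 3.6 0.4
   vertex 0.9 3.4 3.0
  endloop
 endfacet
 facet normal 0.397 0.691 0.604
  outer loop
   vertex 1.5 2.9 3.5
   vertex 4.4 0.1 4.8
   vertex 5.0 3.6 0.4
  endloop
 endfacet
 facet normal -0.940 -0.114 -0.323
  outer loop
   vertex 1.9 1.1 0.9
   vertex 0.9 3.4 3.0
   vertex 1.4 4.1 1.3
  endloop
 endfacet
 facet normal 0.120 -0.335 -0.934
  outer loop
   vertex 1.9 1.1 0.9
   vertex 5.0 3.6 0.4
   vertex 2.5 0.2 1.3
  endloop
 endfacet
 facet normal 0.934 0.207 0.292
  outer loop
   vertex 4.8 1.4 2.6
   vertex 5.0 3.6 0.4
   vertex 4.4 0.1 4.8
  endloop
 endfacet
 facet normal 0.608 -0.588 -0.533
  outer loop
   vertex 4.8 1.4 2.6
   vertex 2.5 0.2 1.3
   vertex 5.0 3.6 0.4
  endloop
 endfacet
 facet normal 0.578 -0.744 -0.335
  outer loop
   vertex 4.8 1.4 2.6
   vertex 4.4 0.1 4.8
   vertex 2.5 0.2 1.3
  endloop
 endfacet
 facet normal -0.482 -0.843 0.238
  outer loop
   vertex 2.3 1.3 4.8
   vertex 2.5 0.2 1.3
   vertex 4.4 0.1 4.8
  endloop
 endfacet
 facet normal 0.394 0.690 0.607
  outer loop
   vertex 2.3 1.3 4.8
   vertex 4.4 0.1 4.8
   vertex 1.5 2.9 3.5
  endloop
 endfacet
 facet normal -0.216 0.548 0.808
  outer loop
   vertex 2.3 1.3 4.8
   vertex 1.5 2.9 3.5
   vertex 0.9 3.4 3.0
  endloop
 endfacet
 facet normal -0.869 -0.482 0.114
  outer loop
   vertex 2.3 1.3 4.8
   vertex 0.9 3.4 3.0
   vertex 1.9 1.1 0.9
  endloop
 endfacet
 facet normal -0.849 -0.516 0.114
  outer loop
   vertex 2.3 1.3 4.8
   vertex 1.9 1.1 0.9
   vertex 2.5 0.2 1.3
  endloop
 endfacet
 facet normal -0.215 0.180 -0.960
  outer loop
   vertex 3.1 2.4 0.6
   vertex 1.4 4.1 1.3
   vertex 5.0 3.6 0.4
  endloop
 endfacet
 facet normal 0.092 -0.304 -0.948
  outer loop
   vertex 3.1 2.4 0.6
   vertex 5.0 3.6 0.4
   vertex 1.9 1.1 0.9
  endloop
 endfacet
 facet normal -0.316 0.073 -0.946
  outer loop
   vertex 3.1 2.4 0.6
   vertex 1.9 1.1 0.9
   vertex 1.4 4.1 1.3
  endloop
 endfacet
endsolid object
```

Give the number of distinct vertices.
10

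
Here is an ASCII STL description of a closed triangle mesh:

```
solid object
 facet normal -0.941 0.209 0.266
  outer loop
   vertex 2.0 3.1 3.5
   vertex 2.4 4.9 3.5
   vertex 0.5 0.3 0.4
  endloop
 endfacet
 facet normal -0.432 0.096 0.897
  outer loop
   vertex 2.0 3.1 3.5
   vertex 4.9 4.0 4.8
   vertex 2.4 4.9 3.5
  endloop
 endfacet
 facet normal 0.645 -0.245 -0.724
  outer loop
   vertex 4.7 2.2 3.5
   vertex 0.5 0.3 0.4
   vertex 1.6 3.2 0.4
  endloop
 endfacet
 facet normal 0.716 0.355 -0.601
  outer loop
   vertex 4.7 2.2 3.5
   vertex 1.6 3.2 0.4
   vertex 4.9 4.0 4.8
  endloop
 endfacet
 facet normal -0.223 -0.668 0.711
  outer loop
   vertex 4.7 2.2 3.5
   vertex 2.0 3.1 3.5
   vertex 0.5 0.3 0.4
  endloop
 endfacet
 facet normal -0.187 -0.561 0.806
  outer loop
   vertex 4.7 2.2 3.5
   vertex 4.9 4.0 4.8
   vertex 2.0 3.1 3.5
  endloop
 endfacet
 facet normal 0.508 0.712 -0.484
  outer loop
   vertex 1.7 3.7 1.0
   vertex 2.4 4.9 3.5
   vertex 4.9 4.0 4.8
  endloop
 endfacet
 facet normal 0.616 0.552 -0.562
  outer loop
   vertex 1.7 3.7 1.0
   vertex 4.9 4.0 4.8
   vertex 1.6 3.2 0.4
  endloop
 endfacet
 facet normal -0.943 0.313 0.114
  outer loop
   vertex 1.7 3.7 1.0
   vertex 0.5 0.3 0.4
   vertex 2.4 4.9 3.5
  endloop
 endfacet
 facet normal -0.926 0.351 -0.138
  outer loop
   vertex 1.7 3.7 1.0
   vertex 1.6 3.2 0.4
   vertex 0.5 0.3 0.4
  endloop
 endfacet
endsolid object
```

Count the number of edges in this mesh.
15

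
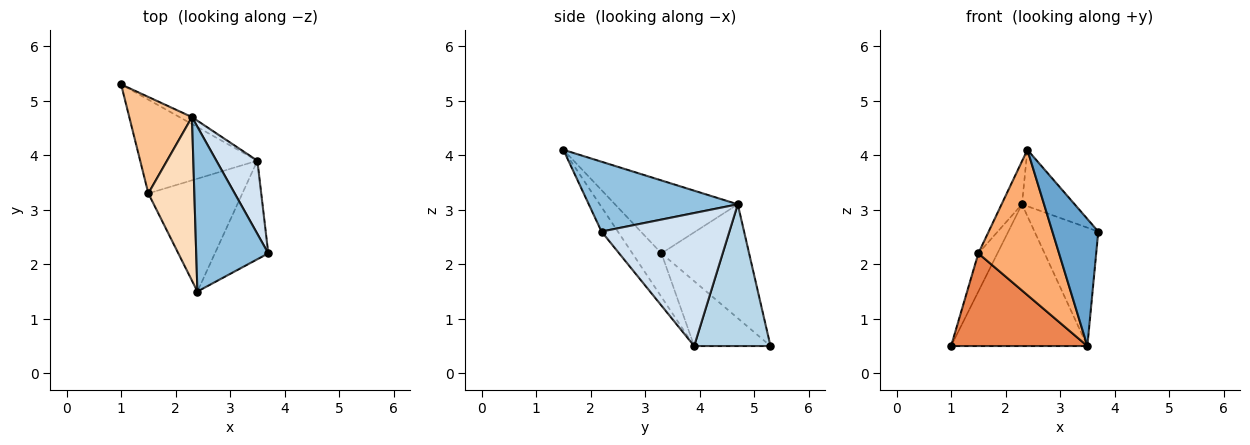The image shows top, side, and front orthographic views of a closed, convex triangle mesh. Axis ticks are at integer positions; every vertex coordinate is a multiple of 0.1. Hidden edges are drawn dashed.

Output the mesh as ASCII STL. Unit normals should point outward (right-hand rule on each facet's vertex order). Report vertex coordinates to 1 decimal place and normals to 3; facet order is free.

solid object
 facet normal -0.271 -0.761 -0.590
  outer loop
   vertex 3.5 3.9 0.5
   vertex 3.7 2.2 2.6
   vertex 2.4 1.5 4.1
  endloop
 endfacet
 facet normal 0.676 0.239 0.697
  outer loop
   vertex 2.3 4.7 3.1
   vertex 2.4 1.5 4.1
   vertex 3.7 2.2 2.6
  endloop
 endfacet
 facet normal 0.488 0.872 -0.043
  outer loop
   vertex 2.3 4.7 3.1
   vertex 3.5 3.9 0.5
   vertex 1.0 5.3 0.5
  endloop
 endfacet
 facet normal 0.863 0.430 0.266
  outer loop
   vertex 2.3 4.7 3.1
   vertex 3.7 2.2 2.6
   vertex 3.5 3.9 0.5
  endloop
 endfacet
 facet normal -0.366 -0.654 -0.662
  outer loop
   vertex 1.5 3.3 2.2
   vertex 1.0 5.3 0.5
   vertex 3.5 3.9 0.5
  endloop
 endfacet
 facet normal -0.274 -0.760 -0.590
  outer loop
   vertex 1.5 3.3 2.2
   vertex 3.5 3.9 0.5
   vertex 2.4 1.5 4.1
  endloop
 endfacet
 facet normal -0.861 0.187 0.474
  outer loop
   vertex 1.5 3.3 2.2
   vertex 2.3 4.7 3.1
   vertex 1.0 5.3 0.5
  endloop
 endfacet
 facet normal -0.838 0.139 0.528
  outer loop
   vertex 1.5 3.3 2.2
   vertex 2.4 1.5 4.1
   vertex 2.3 4.7 3.1
  endloop
 endfacet
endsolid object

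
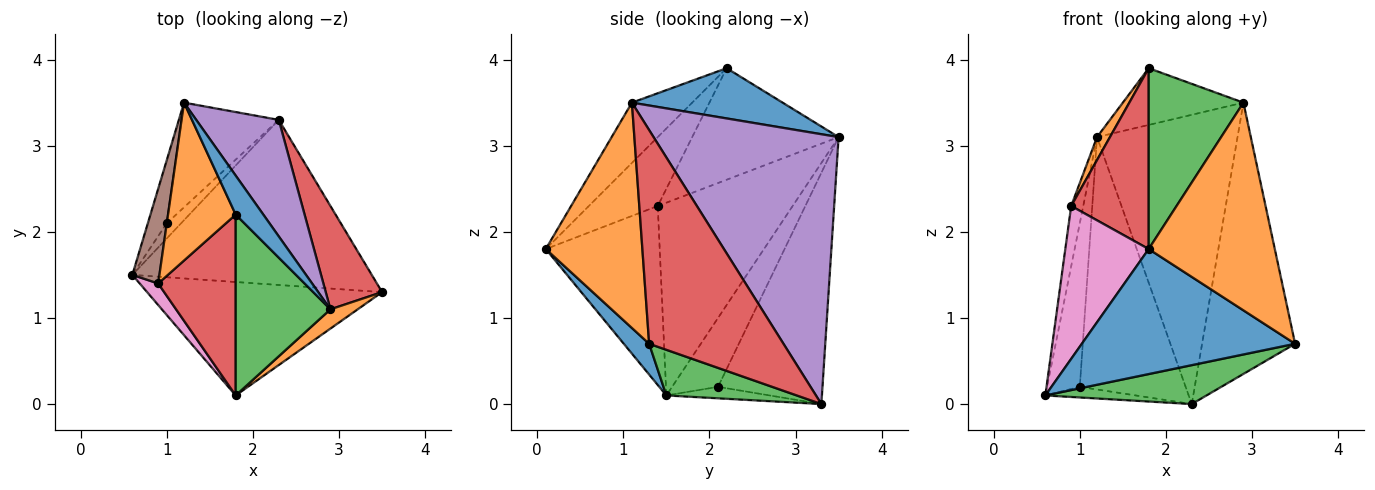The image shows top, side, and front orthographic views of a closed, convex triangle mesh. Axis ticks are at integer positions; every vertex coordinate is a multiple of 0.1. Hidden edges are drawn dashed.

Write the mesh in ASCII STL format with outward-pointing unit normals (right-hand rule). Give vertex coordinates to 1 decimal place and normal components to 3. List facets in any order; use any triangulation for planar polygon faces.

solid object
 facet normal 0.088 -0.738 -0.669
  outer loop
   vertex 1.8 0.1 1.8
   vertex 0.6 1.5 0.1
   vertex 3.5 1.3 0.7
  endloop
 endfacet
 facet normal 0.606 -0.792 0.073
  outer loop
   vertex 2.9 1.1 3.5
   vertex 1.8 0.1 1.8
   vertex 3.5 1.3 0.7
  endloop
 endfacet
 facet normal 0.182 -0.225 -0.957
  outer loop
   vertex 2.3 3.3 0.0
   vertex 3.5 1.3 0.7
   vertex 0.6 1.5 0.1
  endloop
 endfacet
 facet normal 0.804 0.556 0.212
  outer loop
   vertex 2.3 3.3 0.0
   vertex 2.9 1.1 3.5
   vertex 3.5 1.3 0.7
  endloop
 endfacet
 facet normal 0.774 0.588 0.237
  outer loop
   vertex 2.3 3.3 0.0
   vertex 1.2 3.5 3.1
   vertex 2.9 1.1 3.5
  endloop
 endfacet
 facet normal -0.986 0.088 0.139
  outer loop
   vertex 0.9 1.4 2.3
   vertex 1.2 3.5 3.1
   vertex 0.6 1.5 0.1
  endloop
 endfacet
 facet normal -0.804 -0.589 0.083
  outer loop
   vertex 0.9 1.4 2.3
   vertex 0.6 1.5 0.1
   vertex 1.8 0.1 1.8
  endloop
 endfacet
 facet normal -0.795 0.566 -0.219
  outer loop
   vertex 1.0 2.1 0.2
   vertex 0.6 1.5 0.1
   vertex 1.2 3.5 3.1
  endloop
 endfacet
 facet normal -0.548 0.480 -0.685
  outer loop
   vertex 1.0 2.1 0.2
   vertex 2.3 3.3 0.0
   vertex 0.6 1.5 0.1
  endloop
 endfacet
 facet normal -0.674 0.683 -0.283
  outer loop
   vertex 1.0 2.1 0.2
   vertex 1.2 3.5 3.1
   vertex 2.3 3.3 0.0
  endloop
 endfacet
 facet normal 0.717 0.574 0.395
  outer loop
   vertex 1.8 2.2 3.9
   vertex 2.9 1.1 3.5
   vertex 1.2 3.5 3.1
  endloop
 endfacet
 facet normal -0.853 -0.075 0.517
  outer loop
   vertex 1.8 2.2 3.9
   vertex 1.2 3.5 3.1
   vertex 0.9 1.4 2.3
  endloop
 endfacet
 facet normal -0.410 -0.645 0.645
  outer loop
   vertex 1.8 2.2 3.9
   vertex 1.8 0.1 1.8
   vertex 2.9 1.1 3.5
  endloop
 endfacet
 facet normal -0.532 -0.599 0.599
  outer loop
   vertex 1.8 2.2 3.9
   vertex 0.9 1.4 2.3
   vertex 1.8 0.1 1.8
  endloop
 endfacet
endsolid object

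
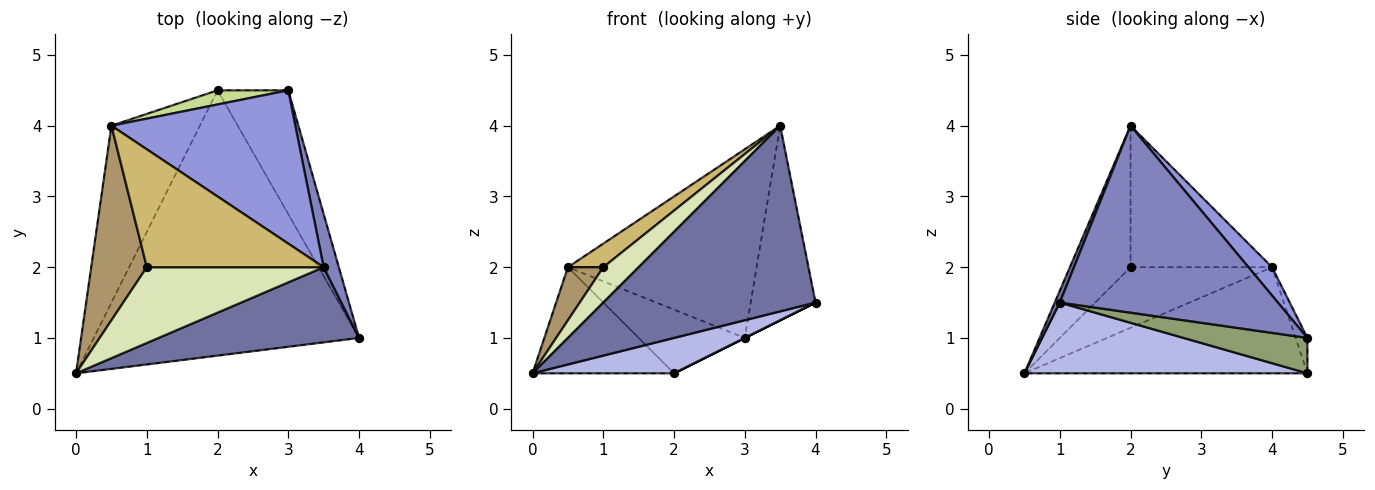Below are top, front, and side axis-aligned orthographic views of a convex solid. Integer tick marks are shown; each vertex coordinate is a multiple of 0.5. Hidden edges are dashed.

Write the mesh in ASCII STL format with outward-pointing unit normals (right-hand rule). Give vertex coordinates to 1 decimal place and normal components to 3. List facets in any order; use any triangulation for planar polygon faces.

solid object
 facet normal 0.022 -0.927 0.375
  outer loop
   vertex 3.5 2.0 4.0
   vertex 0.0 0.5 0.5
   vertex 4.0 1.0 1.5
  endloop
 endfacet
 facet normal 0.956 0.284 0.077
  outer loop
   vertex 3.5 2.0 4.0
   vertex 4.0 1.0 1.5
   vertex 3.0 4.5 1.0
  endloop
 endfacet
 facet normal 0.097 0.772 0.628
  outer loop
   vertex 0.5 4.0 2.0
   vertex 3.5 2.0 4.0
   vertex 3.0 4.5 1.0
  endloop
 endfacet
 facet normal 0.256 -0.128 -0.958
  outer loop
   vertex 2.0 4.5 0.5
   vertex 4.0 1.0 1.5
   vertex 0.0 0.5 0.5
  endloop
 endfacet
 facet normal 0.447 0.000 -0.894
  outer loop
   vertex 2.0 4.5 0.5
   vertex 3.0 4.5 1.0
   vertex 4.0 1.0 1.5
  endloop
 endfacet
 facet normal -0.717 0.359 -0.598
  outer loop
   vertex 2.0 4.5 0.5
   vertex 0.0 0.5 0.5
   vertex 0.5 4.0 2.0
  endloop
 endfacet
 facet normal -0.108 0.970 0.216
  outer loop
   vertex 2.0 4.5 0.5
   vertex 0.5 4.0 2.0
   vertex 3.0 4.5 1.0
  endloop
 endfacet
 facet normal -0.587 -0.342 0.734
  outer loop
   vertex 1.0 2.0 2.0
   vertex 0.0 0.5 0.5
   vertex 3.5 2.0 4.0
  endloop
 endfacet
 facet normal -0.725 -0.181 0.665
  outer loop
   vertex 1.0 2.0 2.0
   vertex 0.5 4.0 2.0
   vertex 0.0 0.5 0.5
  endloop
 endfacet
 facet normal -0.617 -0.154 0.772
  outer loop
   vertex 1.0 2.0 2.0
   vertex 3.5 2.0 4.0
   vertex 0.5 4.0 2.0
  endloop
 endfacet
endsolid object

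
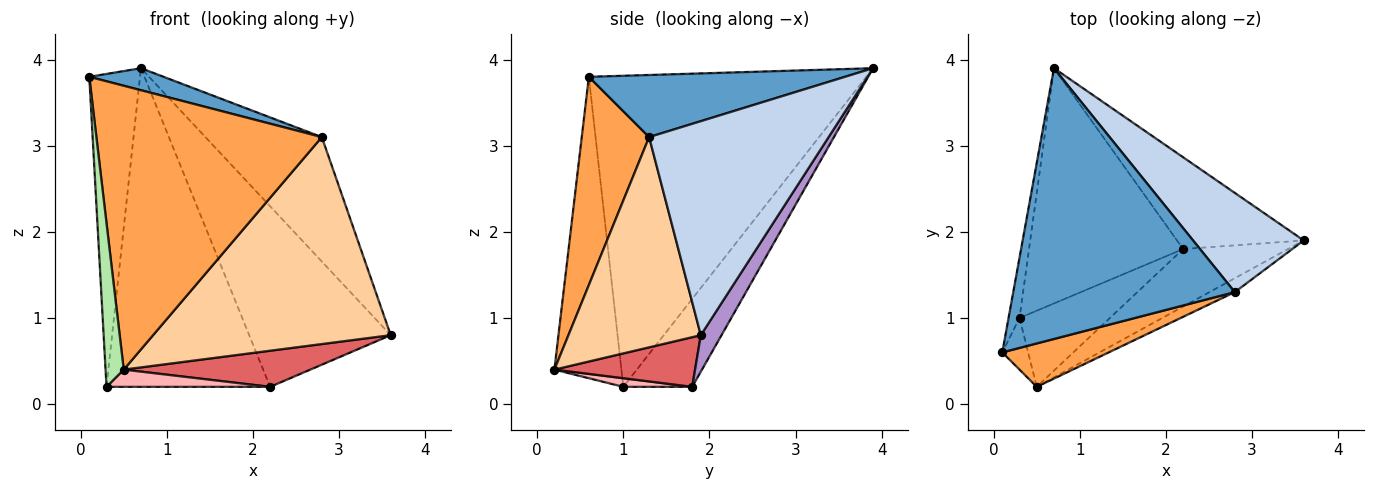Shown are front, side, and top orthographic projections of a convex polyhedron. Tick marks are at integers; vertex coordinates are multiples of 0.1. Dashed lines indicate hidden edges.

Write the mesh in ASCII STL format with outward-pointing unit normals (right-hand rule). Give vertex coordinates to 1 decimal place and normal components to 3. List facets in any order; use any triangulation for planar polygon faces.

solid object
 facet normal 0.269 -0.078 0.960
  outer loop
   vertex 2.8 1.3 3.1
   vertex 0.7 3.9 3.9
   vertex 0.1 0.6 3.8
  endloop
 endfacet
 facet normal 0.770 0.499 0.398
  outer loop
   vertex 2.8 1.3 3.1
   vertex 3.6 1.9 0.8
   vertex 0.7 3.9 3.9
  endloop
 endfacet
 facet normal 0.283 -0.948 0.145
  outer loop
   vertex 2.8 1.3 3.1
   vertex 0.1 0.6 3.8
   vertex 0.5 0.2 0.4
  endloop
 endfacet
 facet normal 0.486 -0.872 -0.059
  outer loop
   vertex 2.8 1.3 3.1
   vertex 0.5 0.2 0.4
   vertex 3.6 1.9 0.8
  endloop
 endfacet
 facet normal -0.983 0.180 -0.035
  outer loop
   vertex 0.3 1.0 0.2
   vertex 0.1 0.6 3.8
   vertex 0.7 3.9 3.9
  endloop
 endfacet
 facet normal -0.962 -0.261 -0.082
  outer loop
   vertex 0.3 1.0 0.2
   vertex 0.5 0.2 0.4
   vertex 0.1 0.6 3.8
  endloop
 endfacet
 facet normal 0.372 -0.494 -0.786
  outer loop
   vertex 2.2 1.8 0.2
   vertex 3.6 1.9 0.8
   vertex 0.5 0.2 0.4
  endloop
 endfacet
 facet normal 0.092 -0.220 -0.971
  outer loop
   vertex 2.2 1.8 0.2
   vertex 0.5 0.2 0.4
   vertex 0.3 1.0 0.2
  endloop
 endfacet
 facet normal 0.129 0.884 -0.449
  outer loop
   vertex 2.2 1.8 0.2
   vertex 0.7 3.9 3.9
   vertex 3.6 1.9 0.8
  endloop
 endfacet
 facet normal -0.321 0.762 -0.563
  outer loop
   vertex 2.2 1.8 0.2
   vertex 0.3 1.0 0.2
   vertex 0.7 3.9 3.9
  endloop
 endfacet
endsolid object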